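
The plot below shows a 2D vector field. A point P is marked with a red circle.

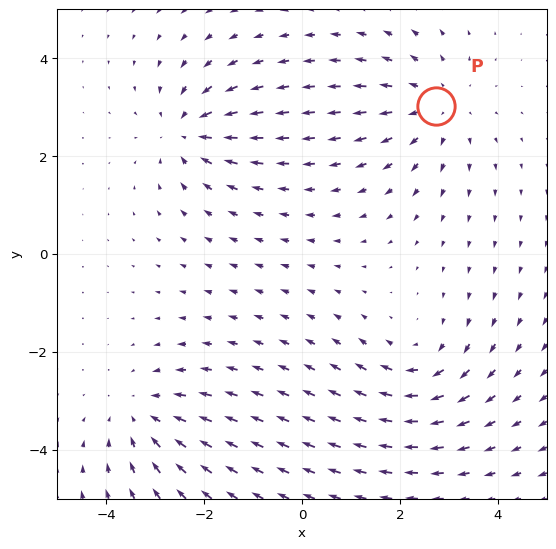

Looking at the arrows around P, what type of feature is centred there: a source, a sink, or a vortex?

At P (2.7, 3.0) the arrows spread outward. Divergence about +4, curl ≈0 — positive divergence with near-zero curl is a source.

source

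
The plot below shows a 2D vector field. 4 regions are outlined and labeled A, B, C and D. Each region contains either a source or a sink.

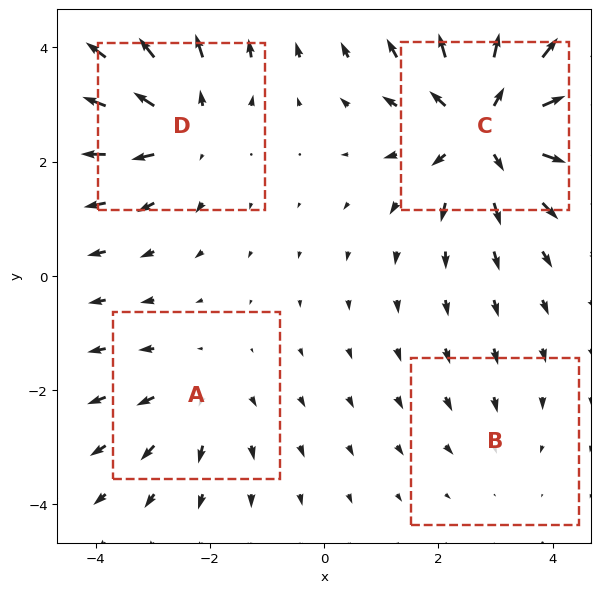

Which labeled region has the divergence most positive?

Divergence at each region's feature centre — A: about +3, B: about -2, C: about +7, D: about +5. Region C is most positive.

C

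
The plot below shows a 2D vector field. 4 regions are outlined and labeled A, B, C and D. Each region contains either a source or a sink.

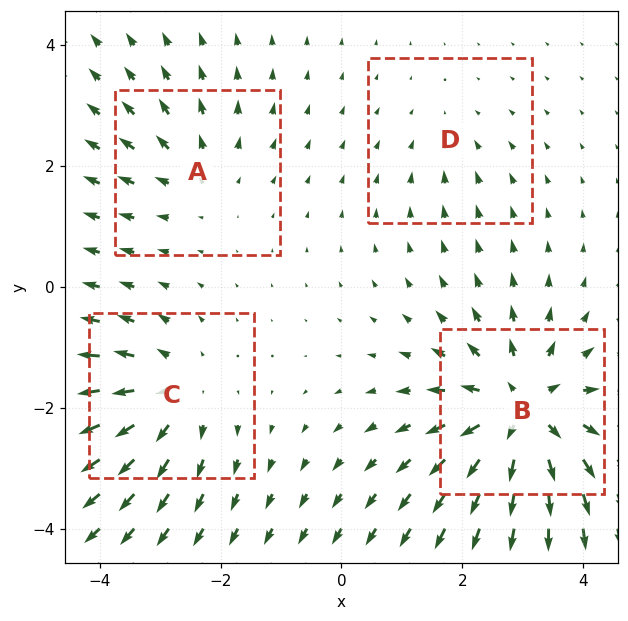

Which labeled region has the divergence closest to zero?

Divergence at each region's feature centre — A: about +3, B: about +7, C: about +5, D: about -2. Region D is closest to zero.

D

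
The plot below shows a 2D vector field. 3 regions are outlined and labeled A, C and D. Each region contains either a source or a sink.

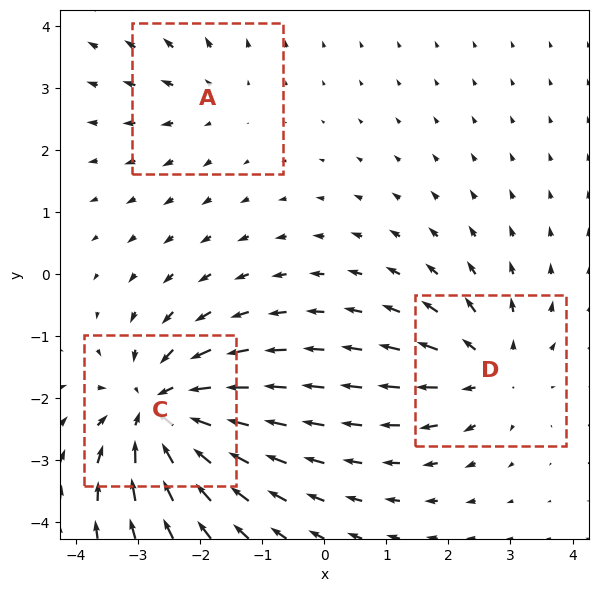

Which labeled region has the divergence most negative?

C

Divergence at each region's feature centre — A: about +2, C: about -5, D: about +3. Region C is most negative.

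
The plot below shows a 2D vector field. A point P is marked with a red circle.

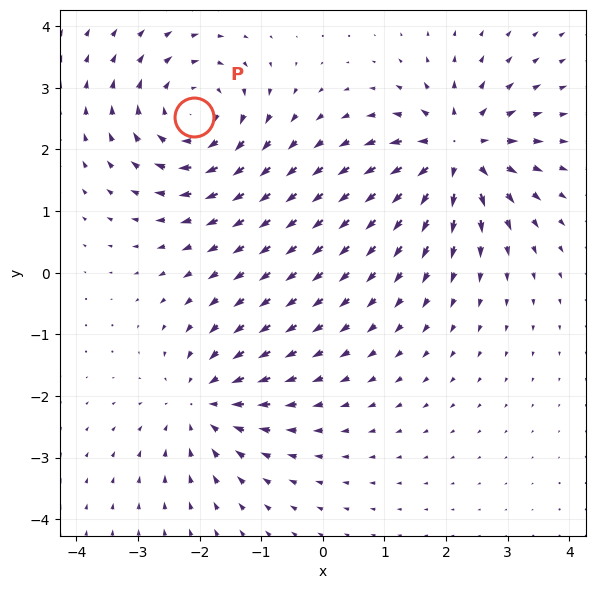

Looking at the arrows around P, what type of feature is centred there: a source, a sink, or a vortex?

At P (-2.1, 2.5) the arrows circulate clockwise. Divergence ≈0, curl about -5 — near-zero divergence with nonzero curl is a vortex.

vortex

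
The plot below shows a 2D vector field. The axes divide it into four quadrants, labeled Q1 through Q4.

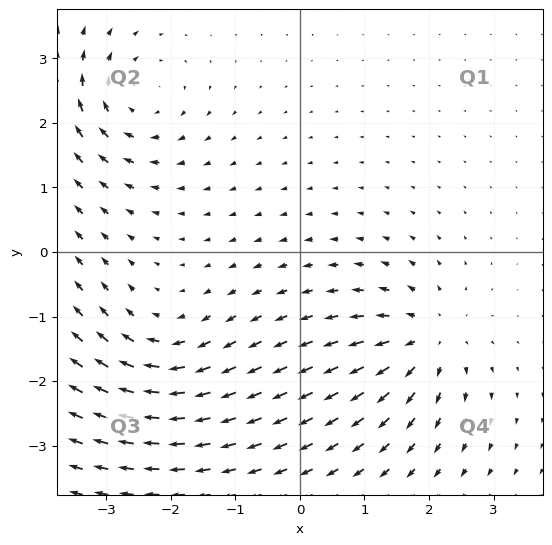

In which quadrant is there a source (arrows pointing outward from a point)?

Q4

The source sits at approximately (2.0, -1.3), which lies in quadrant Q4. The divergence there is about +5, positive as expected for a source.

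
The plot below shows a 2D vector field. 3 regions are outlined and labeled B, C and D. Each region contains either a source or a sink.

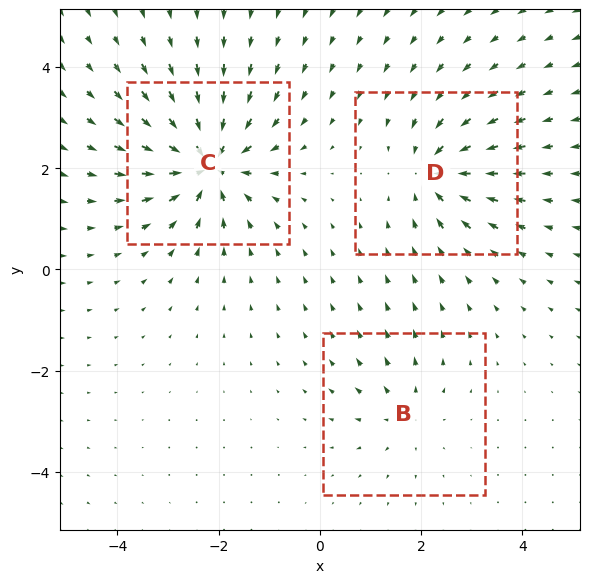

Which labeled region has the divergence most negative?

C

Divergence at each region's feature centre — B: about +3, C: about -6, D: about -4. Region C is most negative.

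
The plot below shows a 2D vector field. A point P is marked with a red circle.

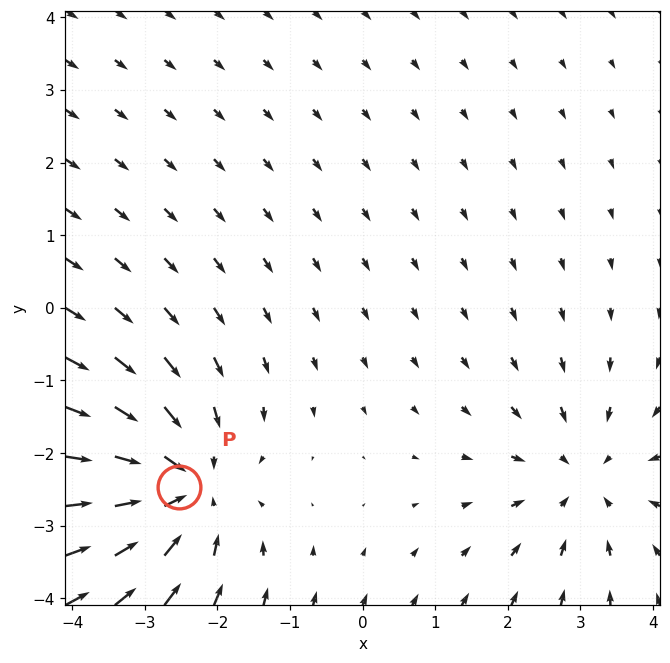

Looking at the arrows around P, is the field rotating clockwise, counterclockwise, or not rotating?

not rotating

Near P at (-2.5, -2.5) the arrows show no circulation. The curl there is ≈0.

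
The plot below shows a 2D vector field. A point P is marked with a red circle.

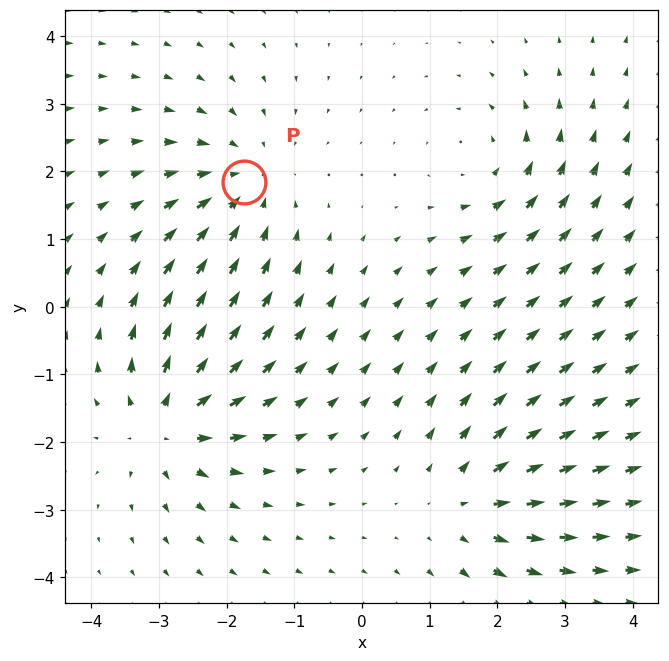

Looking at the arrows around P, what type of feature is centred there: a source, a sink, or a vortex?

At P (-1.7, 1.8) the arrows converge inward. Divergence about -4, curl ≈0 — negative divergence with near-zero curl is a sink.

sink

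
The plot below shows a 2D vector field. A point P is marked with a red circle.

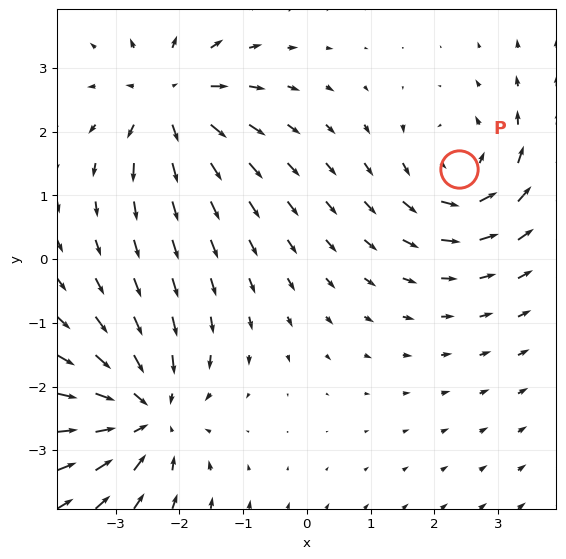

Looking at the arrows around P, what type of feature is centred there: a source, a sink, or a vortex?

vortex

At P (2.4, 1.4) the arrows circulate counterclockwise. Divergence ≈0, curl about +4 — near-zero divergence with nonzero curl is a vortex.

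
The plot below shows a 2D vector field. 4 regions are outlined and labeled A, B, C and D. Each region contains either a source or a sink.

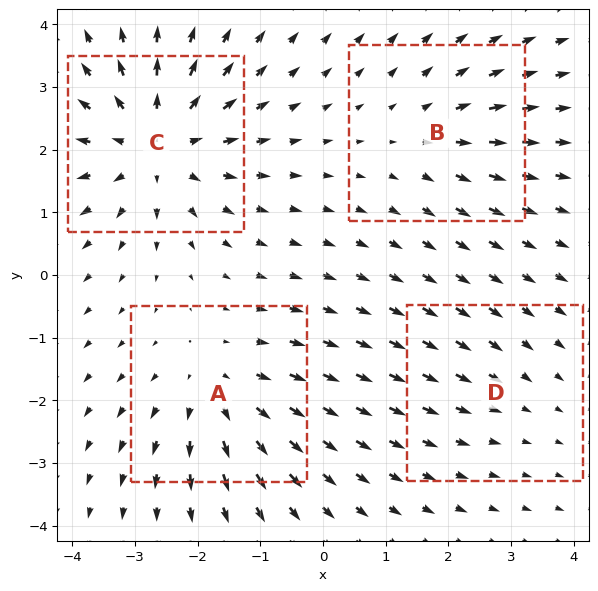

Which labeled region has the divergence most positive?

C

Divergence at each region's feature centre — A: about +4, B: about +3, C: about +6, D: about -2. Region C is most positive.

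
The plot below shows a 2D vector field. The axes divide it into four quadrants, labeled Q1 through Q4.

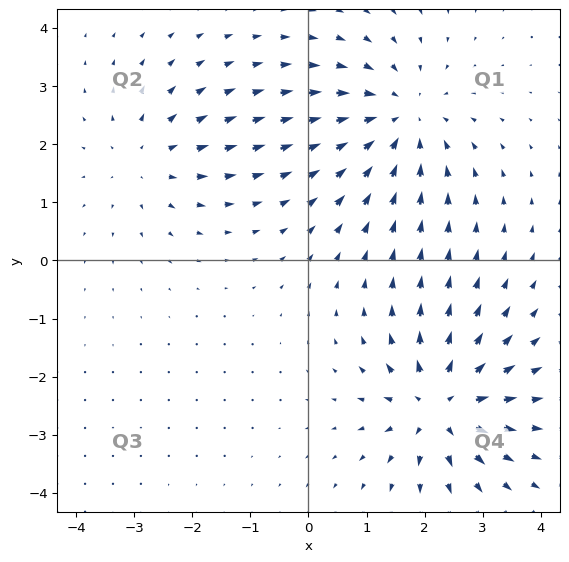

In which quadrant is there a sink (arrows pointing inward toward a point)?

The sink sits at approximately (1.6, 2.4), which lies in quadrant Q1. The divergence there is about -4, negative as expected for a sink.

Q1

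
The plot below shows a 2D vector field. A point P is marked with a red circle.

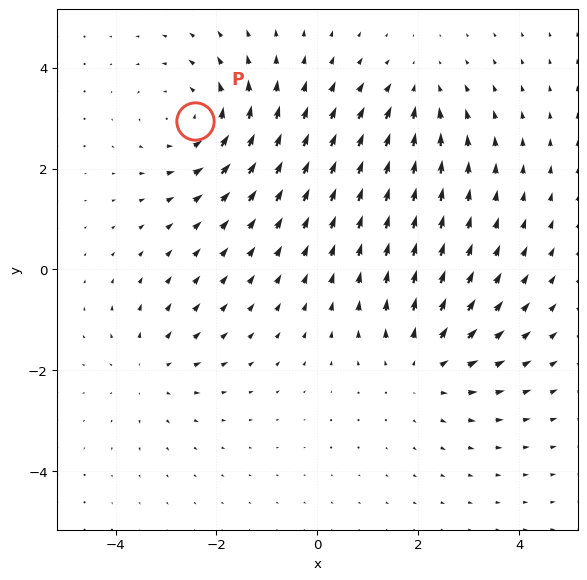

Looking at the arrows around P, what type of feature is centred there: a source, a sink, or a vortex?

vortex

At P (-2.4, 2.9) the arrows circulate counterclockwise. Divergence ≈0, curl about +4 — near-zero divergence with nonzero curl is a vortex.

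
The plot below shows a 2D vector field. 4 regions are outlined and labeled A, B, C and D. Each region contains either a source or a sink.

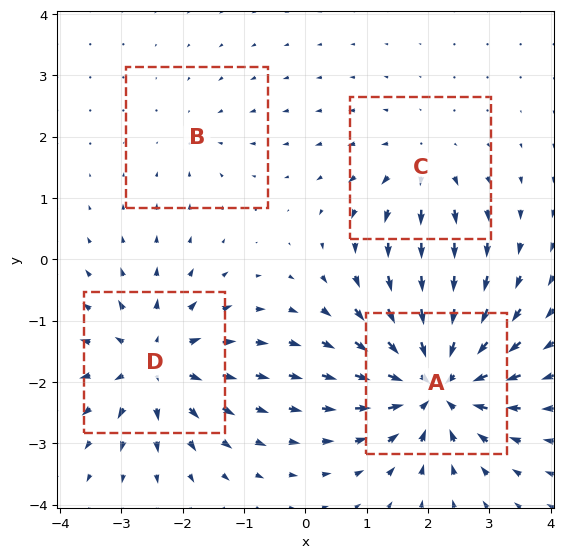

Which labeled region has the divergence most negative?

A

Divergence at each region's feature centre — A: about -9, B: about -2, C: about +4, D: about +6. Region A is most negative.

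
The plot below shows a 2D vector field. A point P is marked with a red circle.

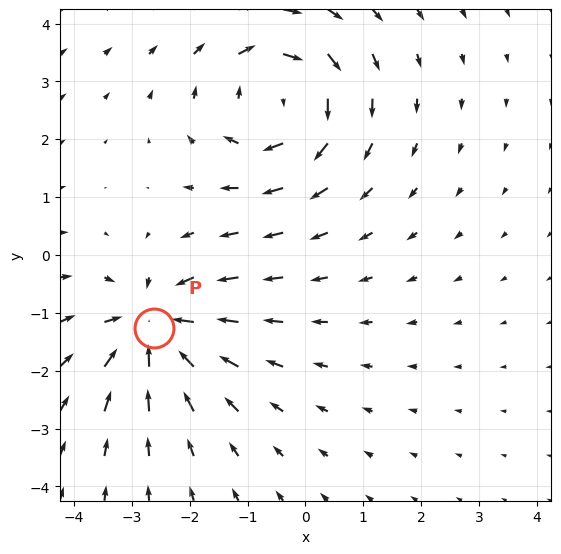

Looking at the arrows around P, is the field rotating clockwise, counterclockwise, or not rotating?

not rotating

Near P at (-2.6, -1.3) the arrows show no circulation. The curl there is ≈0.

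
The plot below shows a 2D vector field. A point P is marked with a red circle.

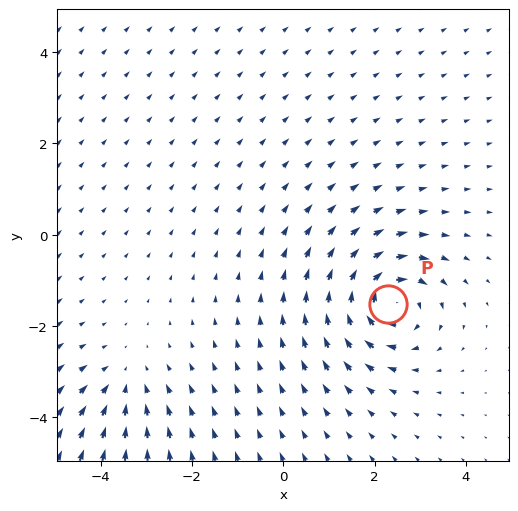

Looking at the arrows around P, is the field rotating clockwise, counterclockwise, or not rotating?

Near P at (2.3, -1.5) the arrows circulate clockwise. The curl (z-component) there is about -6; negative curl means clockwise rotation.

clockwise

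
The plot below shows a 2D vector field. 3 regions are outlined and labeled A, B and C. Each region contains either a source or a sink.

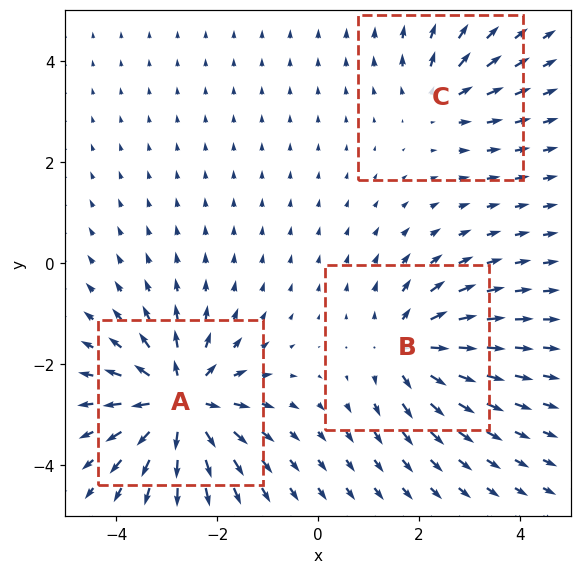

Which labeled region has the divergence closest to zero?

Divergence at each region's feature centre — A: about +6, B: about +4, C: about +3. Region C is closest to zero.

C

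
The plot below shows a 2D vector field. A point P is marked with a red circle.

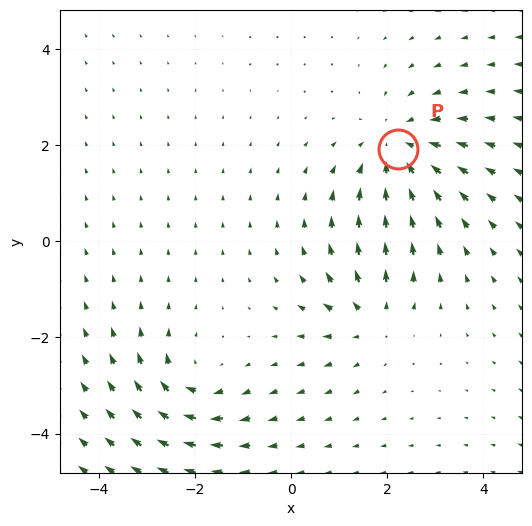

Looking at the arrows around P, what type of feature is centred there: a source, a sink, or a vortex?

sink

At P (2.2, 1.9) the arrows converge inward. Divergence about -3, curl ≈0 — negative divergence with near-zero curl is a sink.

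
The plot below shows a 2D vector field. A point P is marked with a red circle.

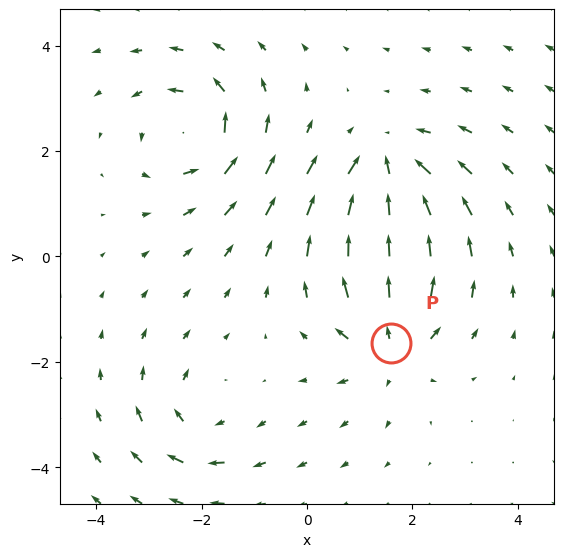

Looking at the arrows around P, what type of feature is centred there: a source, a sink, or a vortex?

source

At P (1.6, -1.6) the arrows spread outward. Divergence about +5, curl ≈0 — positive divergence with near-zero curl is a source.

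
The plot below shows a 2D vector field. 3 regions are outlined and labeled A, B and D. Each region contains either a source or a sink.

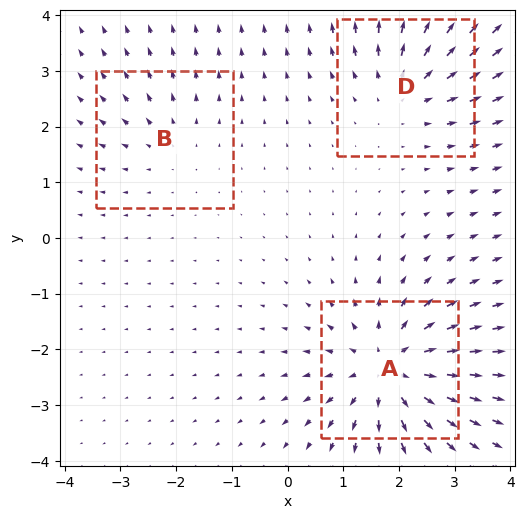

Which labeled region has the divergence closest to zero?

B

Divergence at each region's feature centre — A: about +6, B: about +2, D: about +4. Region B is closest to zero.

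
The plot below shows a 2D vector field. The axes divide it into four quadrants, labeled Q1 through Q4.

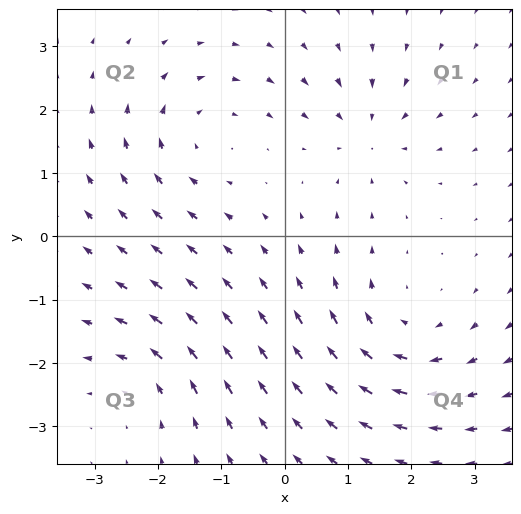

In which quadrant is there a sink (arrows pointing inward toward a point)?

The sink sits at approximately (1.3, 1.6), which lies in quadrant Q1. The divergence there is about -4, negative as expected for a sink.

Q1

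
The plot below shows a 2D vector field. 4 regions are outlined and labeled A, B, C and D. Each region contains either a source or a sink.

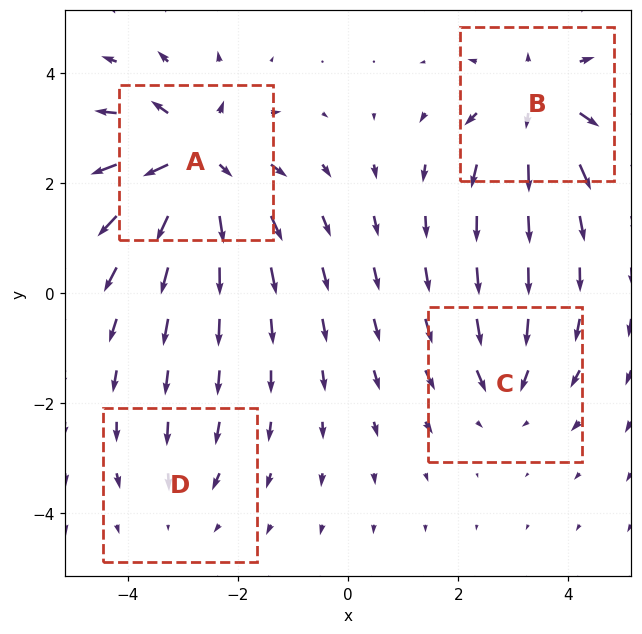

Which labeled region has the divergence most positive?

A

Divergence at each region's feature centre — A: about +7, B: about +5, C: about -3, D: about -2. Region A is most positive.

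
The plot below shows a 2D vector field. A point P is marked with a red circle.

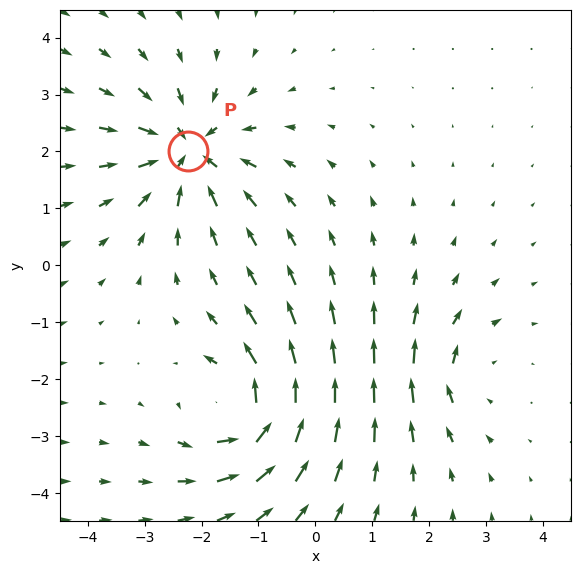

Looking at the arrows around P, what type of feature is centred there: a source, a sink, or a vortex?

At P (-2.2, 2.0) the arrows converge inward. Divergence about -5, curl ≈0 — negative divergence with near-zero curl is a sink.

sink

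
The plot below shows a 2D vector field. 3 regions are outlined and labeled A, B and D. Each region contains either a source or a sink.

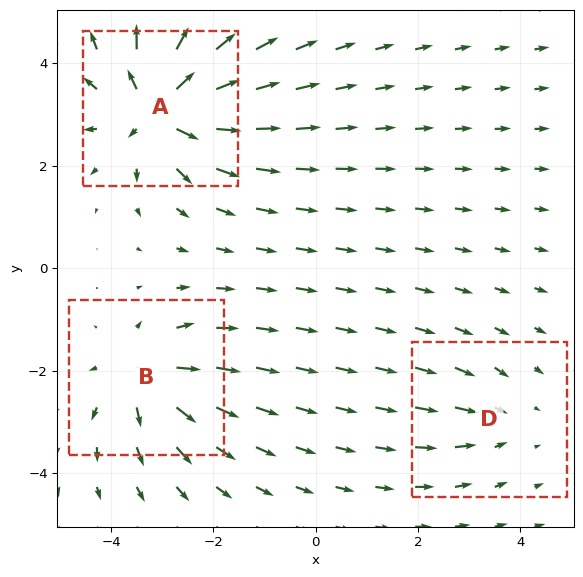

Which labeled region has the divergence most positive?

Divergence at each region's feature centre — A: about +6, B: about +4, D: about -2. Region A is most positive.

A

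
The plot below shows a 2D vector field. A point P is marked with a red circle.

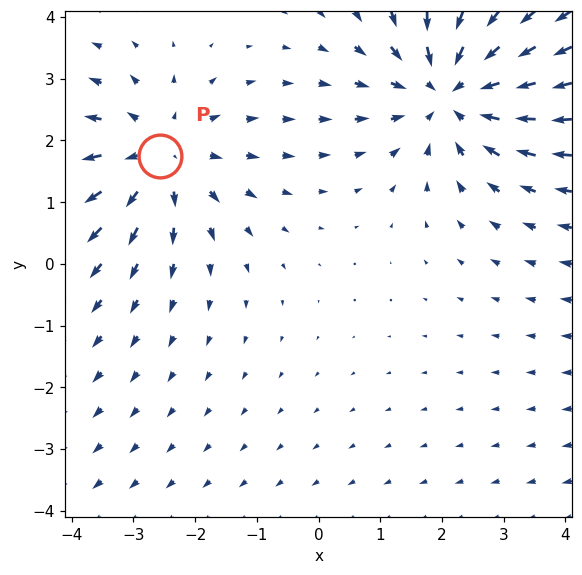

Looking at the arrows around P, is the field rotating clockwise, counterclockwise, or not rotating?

not rotating

Near P at (-2.6, 1.7) the arrows show no circulation. The curl there is ≈0.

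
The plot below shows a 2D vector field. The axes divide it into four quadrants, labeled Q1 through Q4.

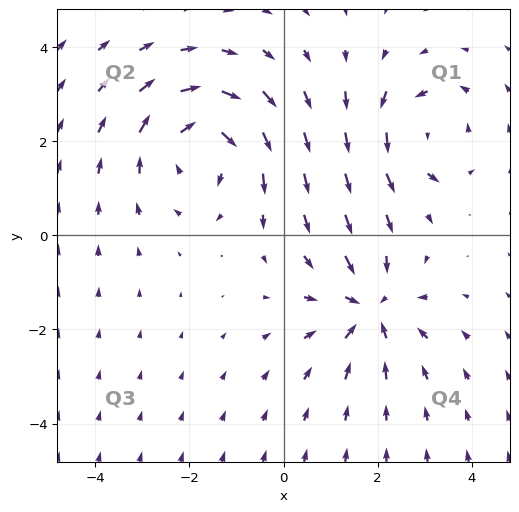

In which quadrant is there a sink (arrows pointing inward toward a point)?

The sink sits at approximately (1.8, -1.5), which lies in quadrant Q4. The divergence there is about -4, negative as expected for a sink.

Q4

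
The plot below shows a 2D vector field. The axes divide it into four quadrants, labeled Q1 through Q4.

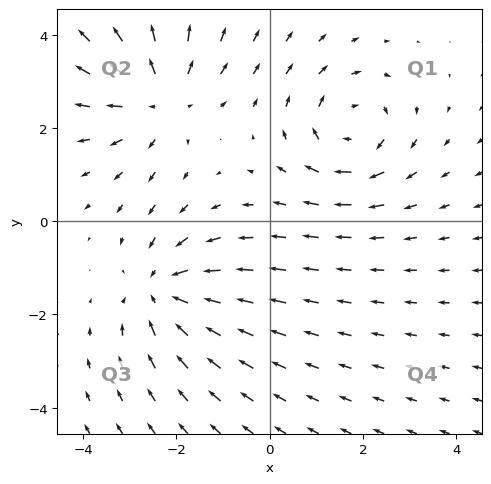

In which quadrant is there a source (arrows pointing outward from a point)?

The source sits at approximately (-2.4, 2.6), which lies in quadrant Q2. The divergence there is about +4, positive as expected for a source.

Q2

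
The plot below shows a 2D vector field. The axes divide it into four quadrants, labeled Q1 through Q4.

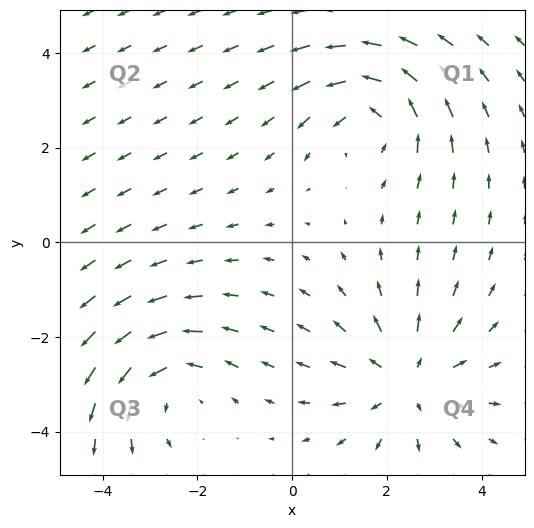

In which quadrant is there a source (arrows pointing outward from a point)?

The source sits at approximately (2.4, -2.9), which lies in quadrant Q4. The divergence there is about +4, positive as expected for a source.

Q4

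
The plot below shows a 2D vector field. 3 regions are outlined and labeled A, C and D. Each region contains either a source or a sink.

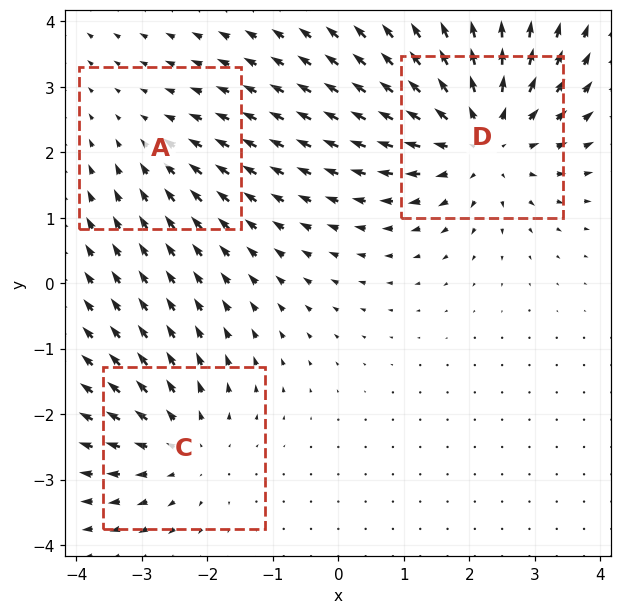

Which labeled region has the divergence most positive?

D

Divergence at each region's feature centre — A: about -2, C: about +3, D: about +5. Region D is most positive.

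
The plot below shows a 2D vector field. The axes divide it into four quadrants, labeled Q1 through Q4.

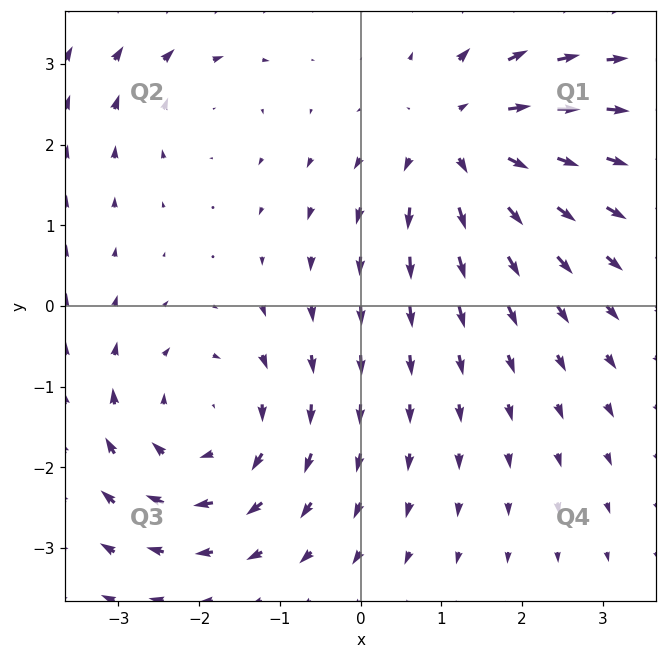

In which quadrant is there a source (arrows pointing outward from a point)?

Q1

The source sits at approximately (1.2, 2.0), which lies in quadrant Q1. The divergence there is about +5, positive as expected for a source.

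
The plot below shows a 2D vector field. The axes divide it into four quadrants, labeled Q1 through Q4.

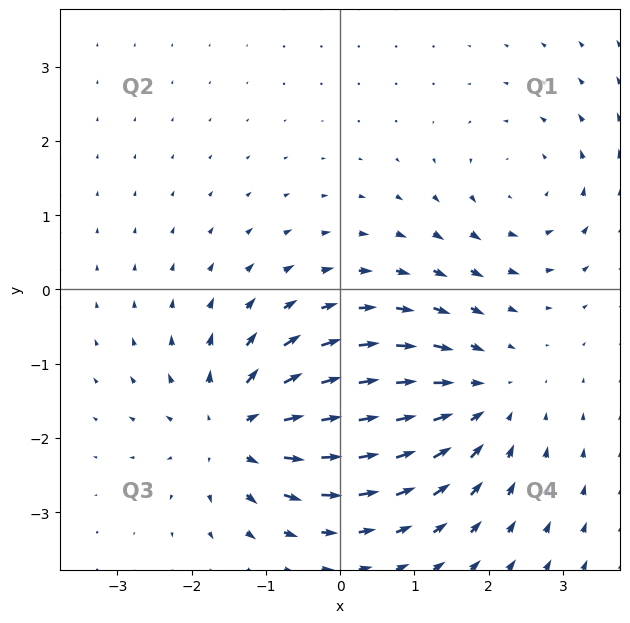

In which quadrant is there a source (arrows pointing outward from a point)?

Q3

The source sits at approximately (-1.4, -1.9), which lies in quadrant Q3. The divergence there is about +5, positive as expected for a source.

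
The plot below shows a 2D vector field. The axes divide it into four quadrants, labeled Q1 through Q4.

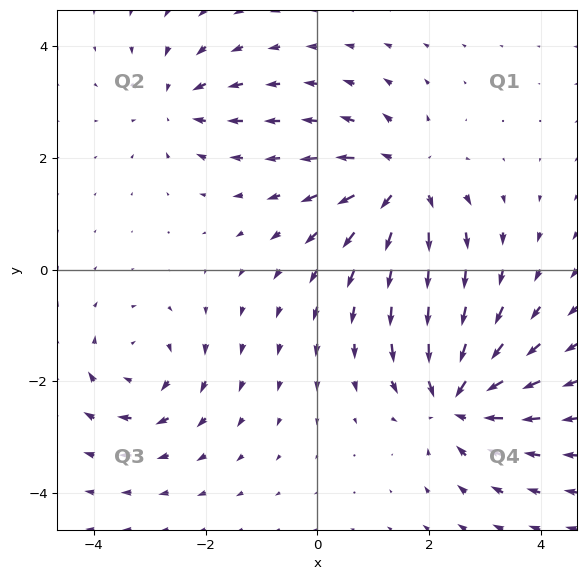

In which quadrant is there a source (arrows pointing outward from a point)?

The source sits at approximately (1.5, 1.6), which lies in quadrant Q1. The divergence there is about +5, positive as expected for a source.

Q1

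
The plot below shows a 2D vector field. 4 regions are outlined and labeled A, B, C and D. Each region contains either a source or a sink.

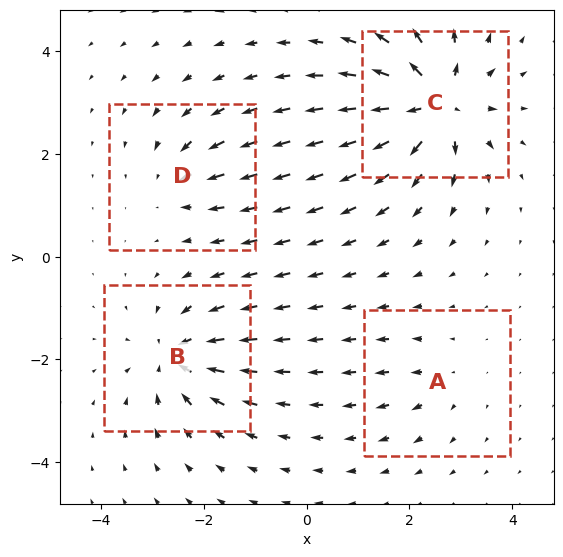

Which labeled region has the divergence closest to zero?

A

Divergence at each region's feature centre — A: about +3, B: about -6, C: about +9, D: about -4. Region A is closest to zero.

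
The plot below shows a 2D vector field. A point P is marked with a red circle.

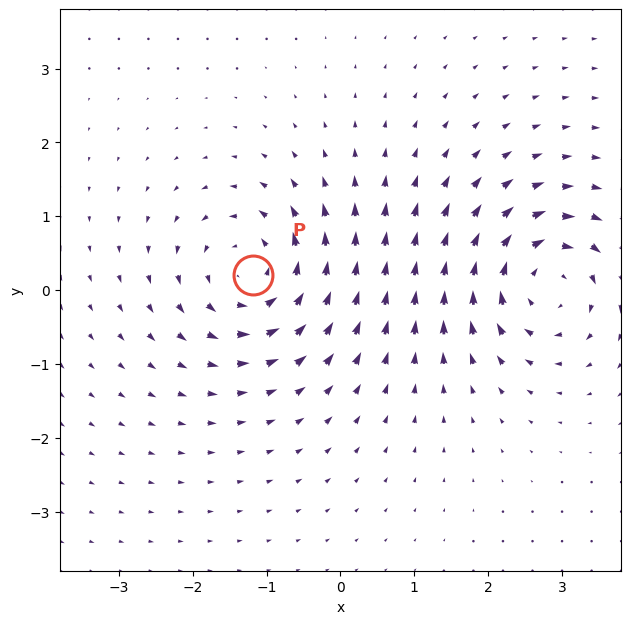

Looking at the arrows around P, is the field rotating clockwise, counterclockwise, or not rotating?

Near P at (-1.2, 0.2) the arrows circulate counterclockwise. The curl (z-component) there is about +6; positive curl means counterclockwise rotation.

counterclockwise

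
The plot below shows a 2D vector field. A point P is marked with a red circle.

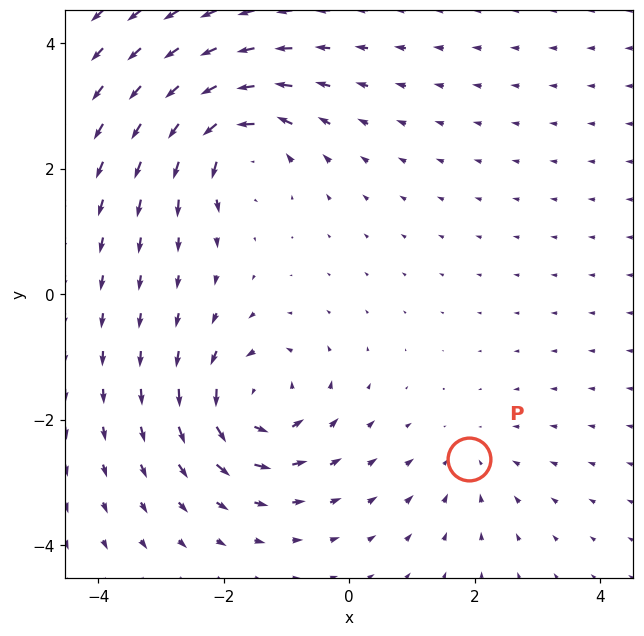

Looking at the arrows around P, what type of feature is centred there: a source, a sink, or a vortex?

At P (1.9, -2.6) the arrows converge inward. Divergence about -2, curl ≈0 — negative divergence with near-zero curl is a sink.

sink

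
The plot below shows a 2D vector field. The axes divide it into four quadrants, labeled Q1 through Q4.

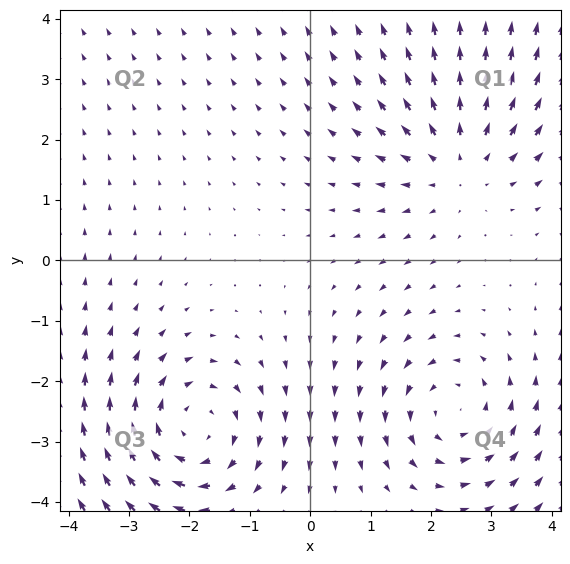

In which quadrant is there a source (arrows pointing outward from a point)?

The source sits at approximately (2.5, 1.6), which lies in quadrant Q1. The divergence there is about +2, positive as expected for a source.

Q1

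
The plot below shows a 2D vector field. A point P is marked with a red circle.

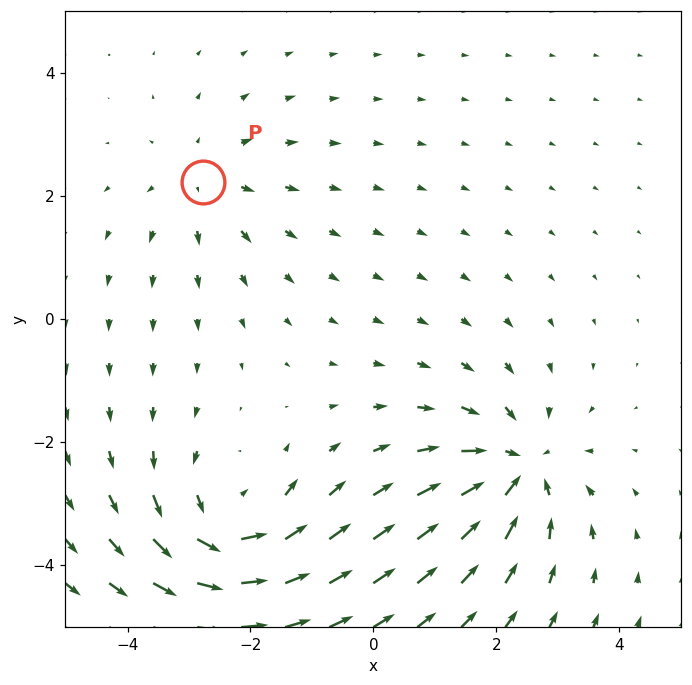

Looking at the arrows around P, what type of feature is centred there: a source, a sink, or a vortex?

source

At P (-2.8, 2.2) the arrows spread outward. Divergence about +2, curl ≈0 — positive divergence with near-zero curl is a source.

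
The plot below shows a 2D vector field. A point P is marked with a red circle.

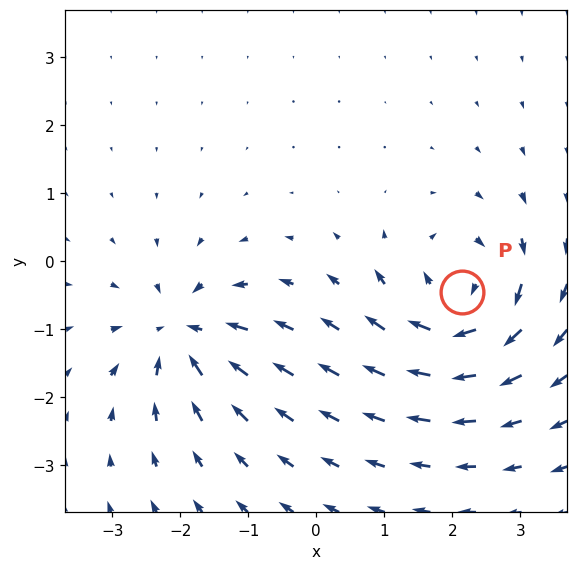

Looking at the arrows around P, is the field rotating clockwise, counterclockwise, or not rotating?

Near P at (2.1, -0.4) the arrows circulate clockwise. The curl (z-component) there is about -6; negative curl means clockwise rotation.

clockwise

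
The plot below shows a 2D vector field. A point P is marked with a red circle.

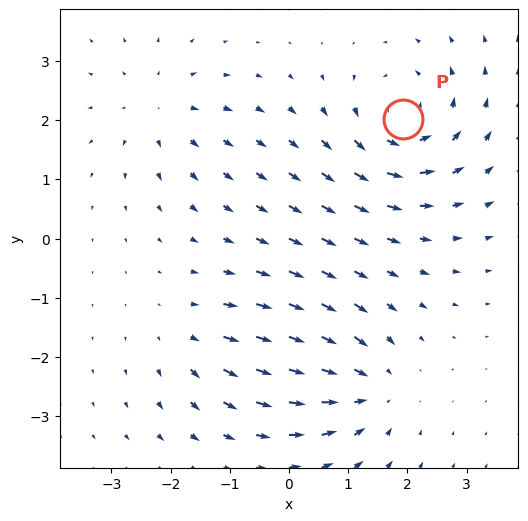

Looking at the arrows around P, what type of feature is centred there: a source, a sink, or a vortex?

At P (1.9, 2.0) the arrows circulate counterclockwise. Divergence ≈0, curl about +6 — near-zero divergence with nonzero curl is a vortex.

vortex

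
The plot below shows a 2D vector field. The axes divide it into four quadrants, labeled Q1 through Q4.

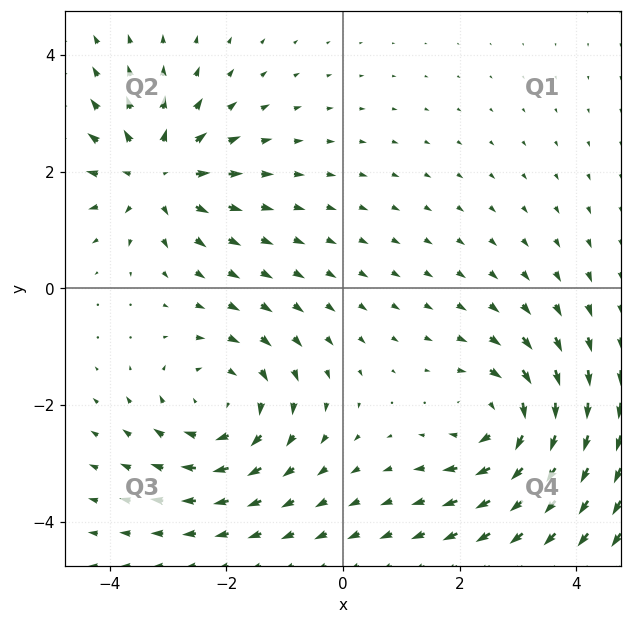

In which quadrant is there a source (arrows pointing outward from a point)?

Q2

The source sits at approximately (-3.2, 2.0), which lies in quadrant Q2. The divergence there is about +4, positive as expected for a source.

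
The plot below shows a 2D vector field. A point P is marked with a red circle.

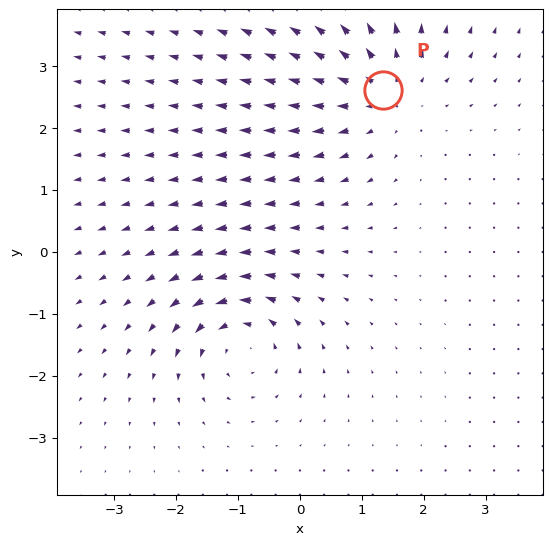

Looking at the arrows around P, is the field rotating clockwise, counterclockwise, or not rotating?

not rotating

Near P at (1.3, 2.6) the arrows show no circulation. The curl there is ≈0.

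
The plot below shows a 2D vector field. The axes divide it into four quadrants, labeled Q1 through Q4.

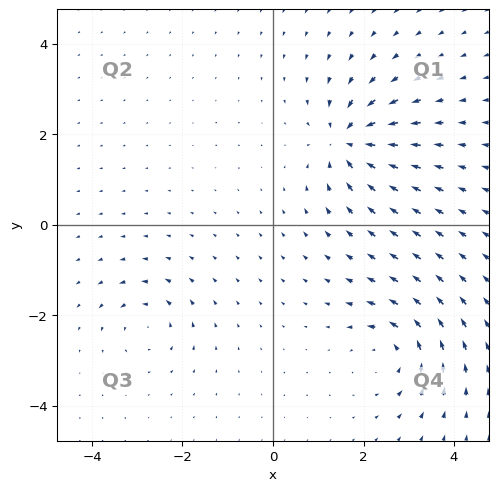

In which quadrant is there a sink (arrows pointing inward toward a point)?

The sink sits at approximately (1.7, 1.9), which lies in quadrant Q1. The divergence there is about -6, negative as expected for a sink.

Q1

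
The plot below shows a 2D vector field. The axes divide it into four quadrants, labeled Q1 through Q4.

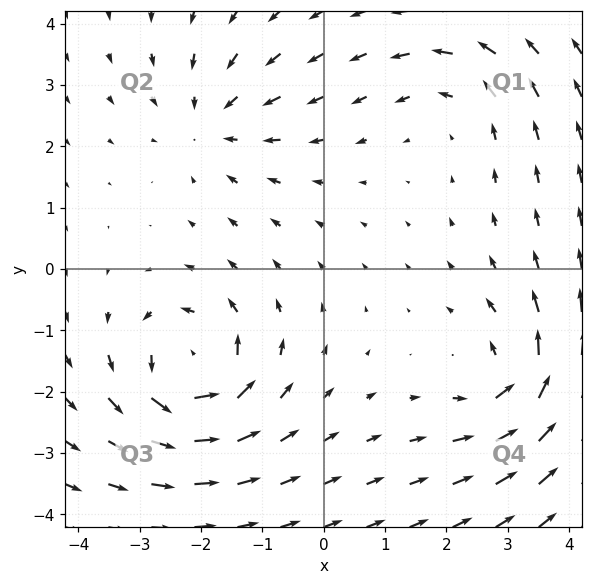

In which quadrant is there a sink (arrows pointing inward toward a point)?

The sink sits at approximately (-1.8, 2.4), which lies in quadrant Q2. The divergence there is about -3, negative as expected for a sink.

Q2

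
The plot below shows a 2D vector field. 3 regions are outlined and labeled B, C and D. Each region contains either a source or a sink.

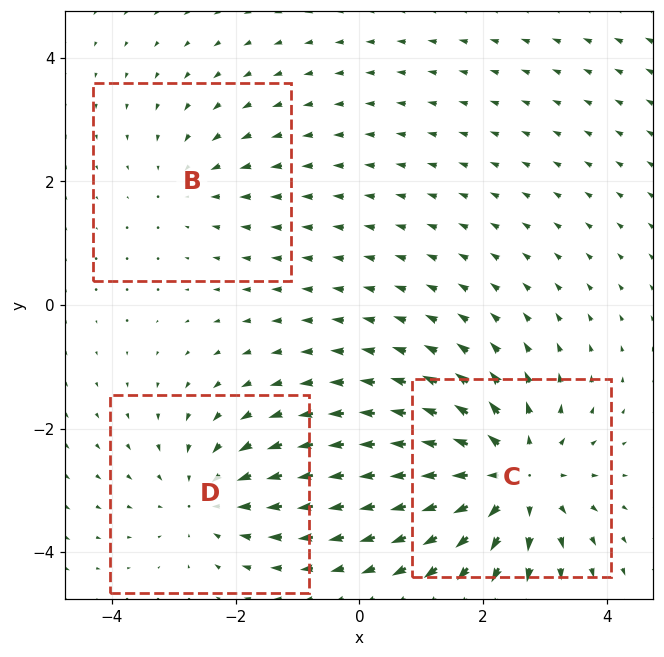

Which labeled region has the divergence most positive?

C

Divergence at each region's feature centre — B: about -2, C: about +4, D: about -3. Region C is most positive.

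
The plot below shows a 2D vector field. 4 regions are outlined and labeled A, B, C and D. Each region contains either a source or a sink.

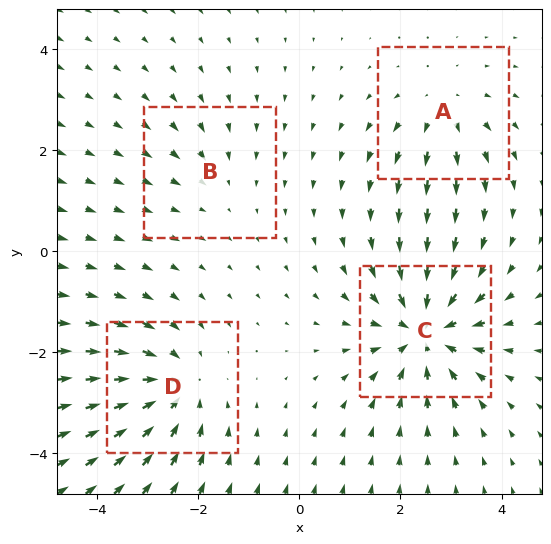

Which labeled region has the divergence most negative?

Divergence at each region's feature centre — A: about +4, B: about -2, C: about -7, D: about -5. Region C is most negative.

C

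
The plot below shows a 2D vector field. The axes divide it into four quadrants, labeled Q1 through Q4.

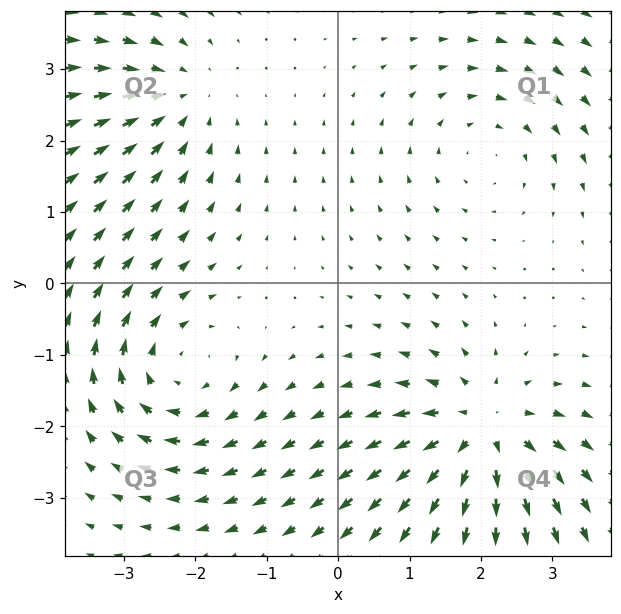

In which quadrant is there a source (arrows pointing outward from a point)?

The source sits at approximately (2.0, -2.1), which lies in quadrant Q4. The divergence there is about +6, positive as expected for a source.

Q4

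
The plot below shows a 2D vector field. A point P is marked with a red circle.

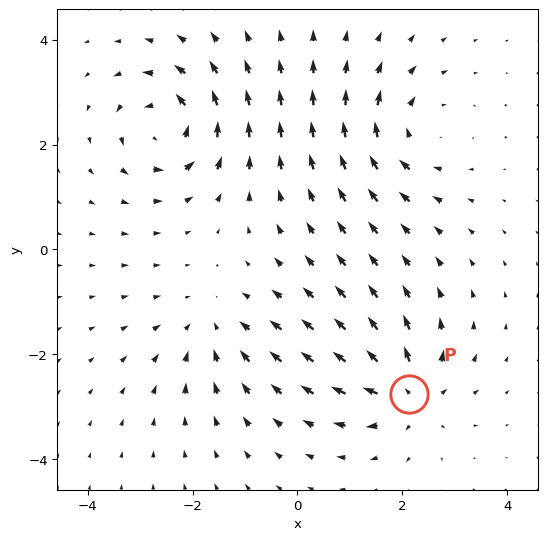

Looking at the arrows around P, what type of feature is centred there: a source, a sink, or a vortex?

At P (2.1, -2.8) the arrows spread outward. Divergence about +6, curl ≈0 — positive divergence with near-zero curl is a source.

source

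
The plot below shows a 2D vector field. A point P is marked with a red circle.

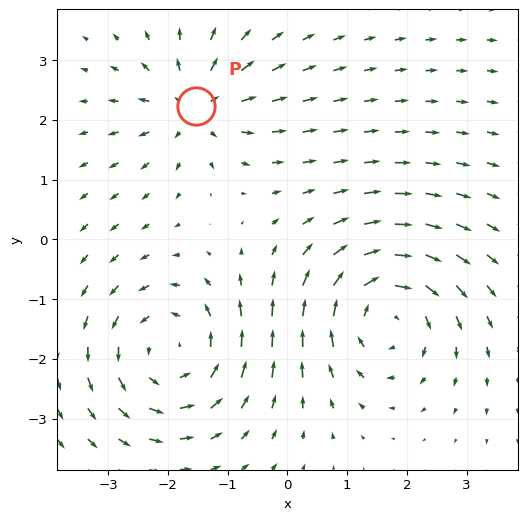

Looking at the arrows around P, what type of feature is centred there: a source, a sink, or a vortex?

At P (-1.5, 2.2) the arrows spread outward. Divergence about +4, curl ≈0 — positive divergence with near-zero curl is a source.

source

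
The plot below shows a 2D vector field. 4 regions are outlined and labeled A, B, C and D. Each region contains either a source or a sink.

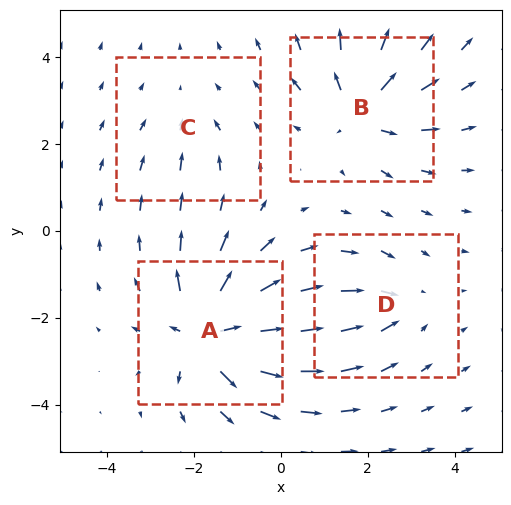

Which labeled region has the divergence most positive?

A

Divergence at each region's feature centre — A: about +7, B: about +5, C: about -2, D: about -3. Region A is most positive.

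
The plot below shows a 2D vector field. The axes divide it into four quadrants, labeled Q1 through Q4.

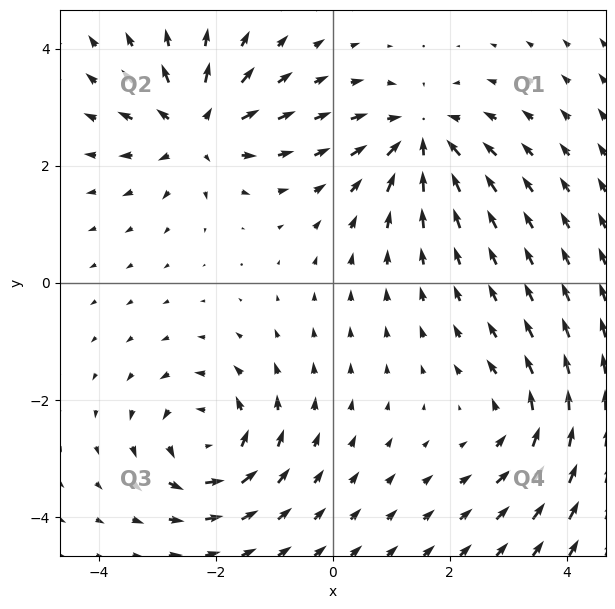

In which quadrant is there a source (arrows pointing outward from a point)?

Q2

The source sits at approximately (-2.3, 2.6), which lies in quadrant Q2. The divergence there is about +6, positive as expected for a source.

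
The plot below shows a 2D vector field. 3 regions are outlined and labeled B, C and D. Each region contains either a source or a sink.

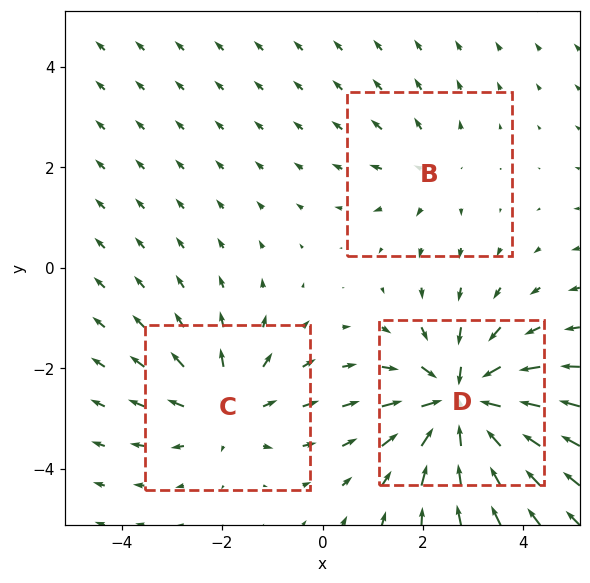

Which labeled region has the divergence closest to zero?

Divergence at each region's feature centre — B: about +2, C: about +3, D: about -5. Region B is closest to zero.

B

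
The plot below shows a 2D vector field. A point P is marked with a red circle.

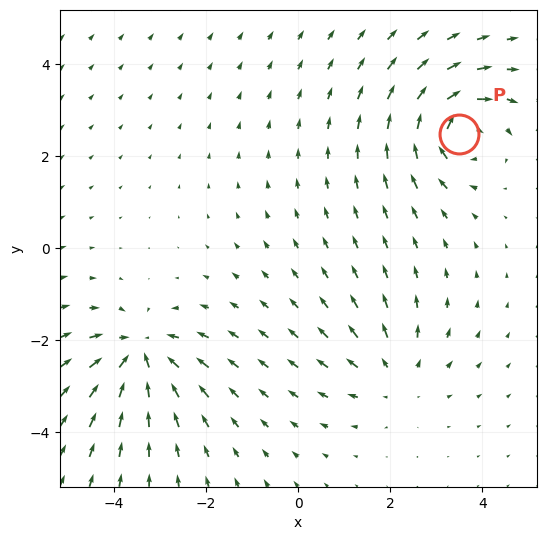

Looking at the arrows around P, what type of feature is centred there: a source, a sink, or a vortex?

At P (3.5, 2.5) the arrows circulate clockwise. Divergence ≈0, curl about -6 — near-zero divergence with nonzero curl is a vortex.

vortex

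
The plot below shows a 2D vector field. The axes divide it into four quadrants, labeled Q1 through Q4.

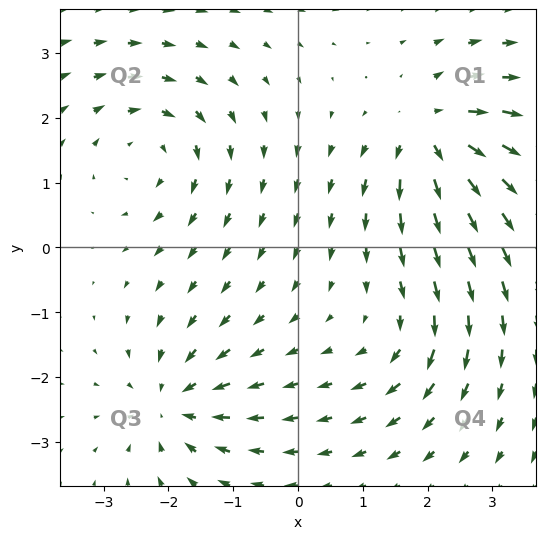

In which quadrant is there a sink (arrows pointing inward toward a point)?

The sink sits at approximately (-1.9, -2.4), which lies in quadrant Q3. The divergence there is about -6, negative as expected for a sink.

Q3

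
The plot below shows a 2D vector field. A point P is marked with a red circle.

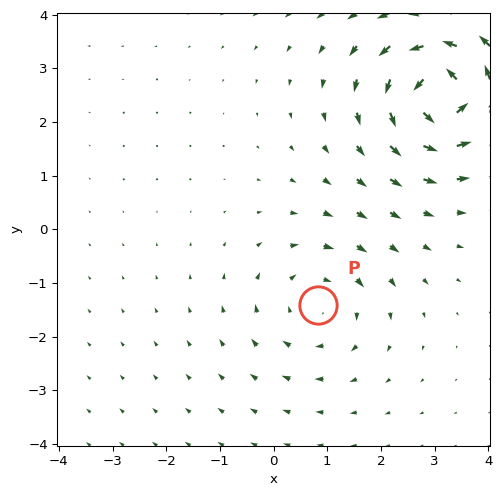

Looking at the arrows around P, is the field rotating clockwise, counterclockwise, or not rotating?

clockwise

Near P at (0.8, -1.4) the arrows circulate clockwise. The curl (z-component) there is about -2; negative curl means clockwise rotation.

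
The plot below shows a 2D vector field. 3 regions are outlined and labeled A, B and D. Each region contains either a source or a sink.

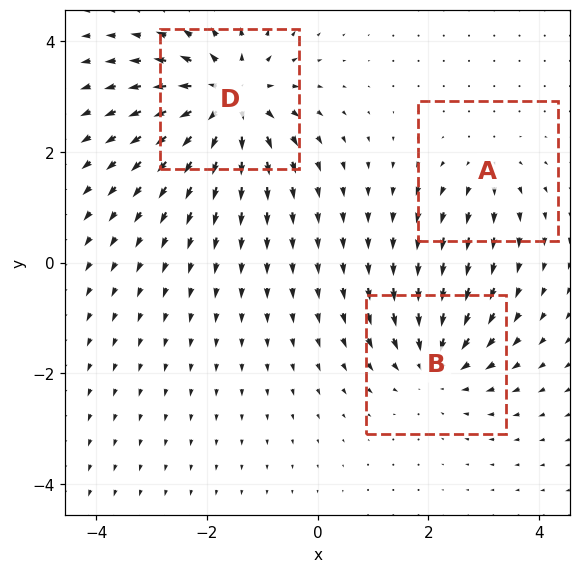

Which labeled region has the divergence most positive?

Divergence at each region's feature centre — A: about +2, B: about -4, D: about +5. Region D is most positive.

D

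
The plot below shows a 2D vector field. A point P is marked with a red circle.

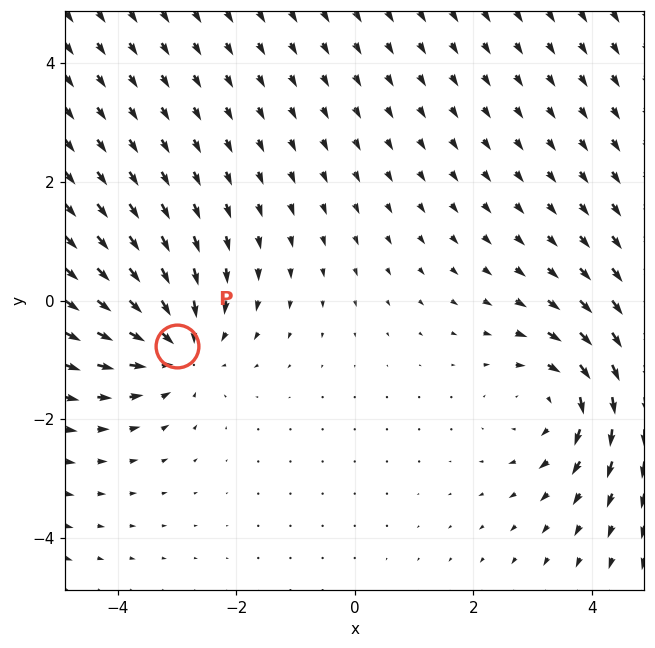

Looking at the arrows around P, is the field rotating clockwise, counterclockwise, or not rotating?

Near P at (-3.0, -0.8) the arrows show no circulation. The curl there is ≈0.

not rotating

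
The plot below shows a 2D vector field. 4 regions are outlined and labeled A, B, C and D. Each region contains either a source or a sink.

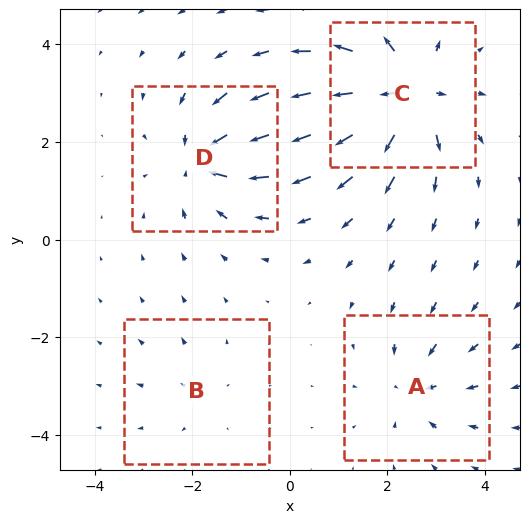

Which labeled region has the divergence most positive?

C

Divergence at each region's feature centre — A: about -4, B: about +2, C: about +8, D: about -6. Region C is most positive.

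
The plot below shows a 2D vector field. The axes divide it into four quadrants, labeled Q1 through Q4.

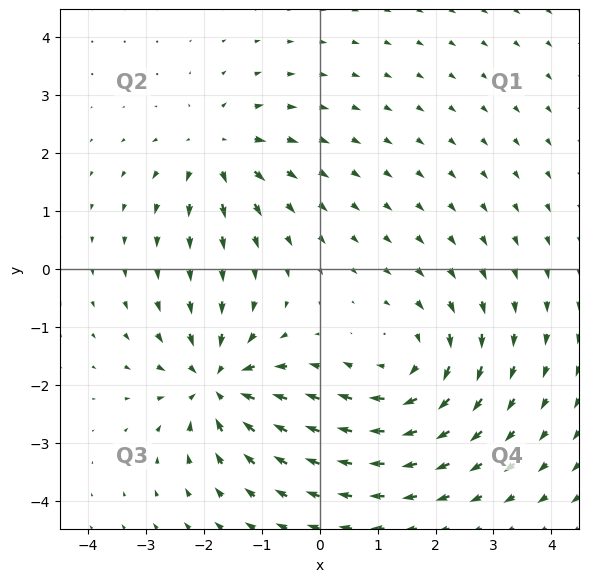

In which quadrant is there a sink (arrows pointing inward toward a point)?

Q3

The sink sits at approximately (-1.8, -2.0), which lies in quadrant Q3. The divergence there is about -6, negative as expected for a sink.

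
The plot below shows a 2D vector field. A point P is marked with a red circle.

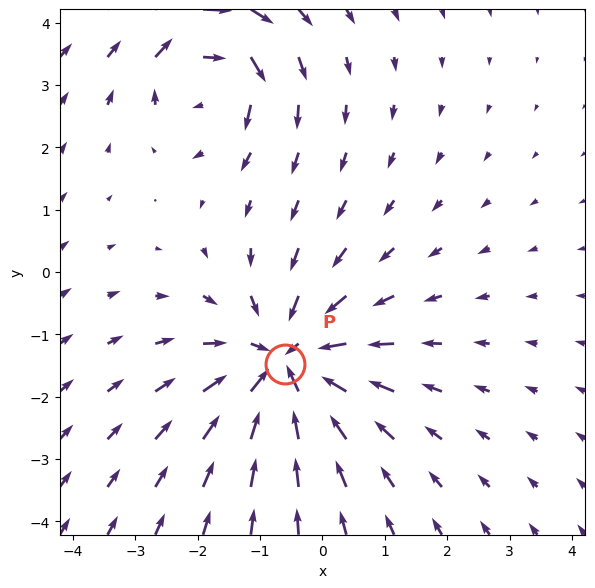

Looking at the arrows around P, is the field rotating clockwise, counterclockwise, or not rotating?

not rotating

Near P at (-0.6, -1.5) the arrows show no circulation. The curl there is ≈0.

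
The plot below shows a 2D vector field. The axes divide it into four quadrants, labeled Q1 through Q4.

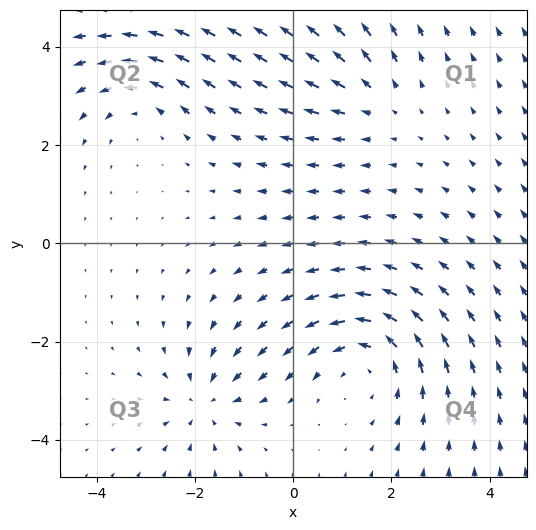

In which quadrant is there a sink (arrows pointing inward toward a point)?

The sink sits at approximately (-1.8, -3.2), which lies in quadrant Q3. The divergence there is about -3, negative as expected for a sink.

Q3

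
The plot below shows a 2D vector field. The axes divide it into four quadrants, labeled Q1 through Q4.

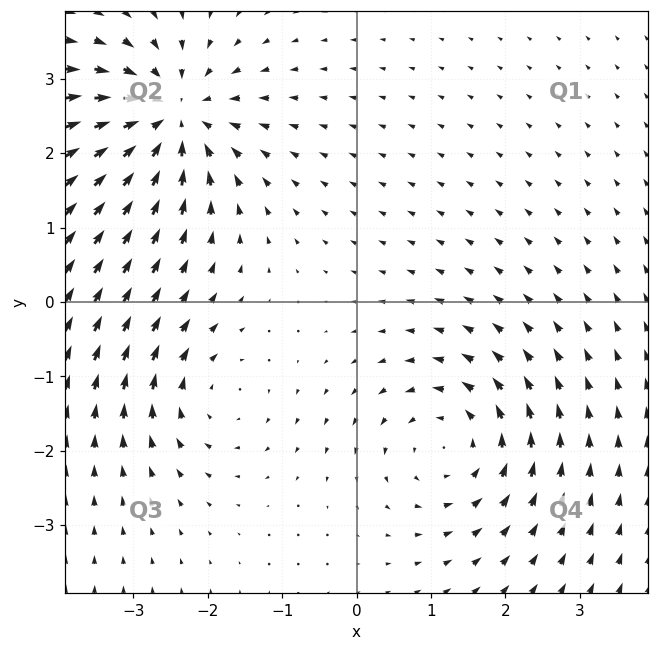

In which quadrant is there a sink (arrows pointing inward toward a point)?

Q2

The sink sits at approximately (-2.5, 2.5), which lies in quadrant Q2. The divergence there is about -6, negative as expected for a sink.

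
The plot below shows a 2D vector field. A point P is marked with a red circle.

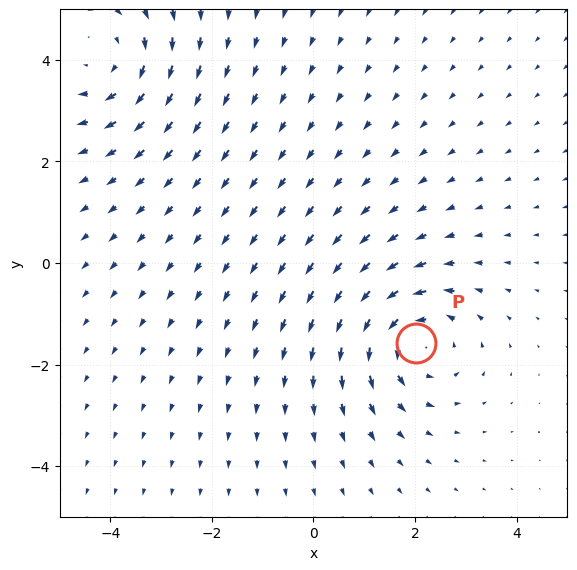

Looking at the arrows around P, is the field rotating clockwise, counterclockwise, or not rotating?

Near P at (2.0, -1.6) the arrows circulate counterclockwise. The curl (z-component) there is about +3; positive curl means counterclockwise rotation.

counterclockwise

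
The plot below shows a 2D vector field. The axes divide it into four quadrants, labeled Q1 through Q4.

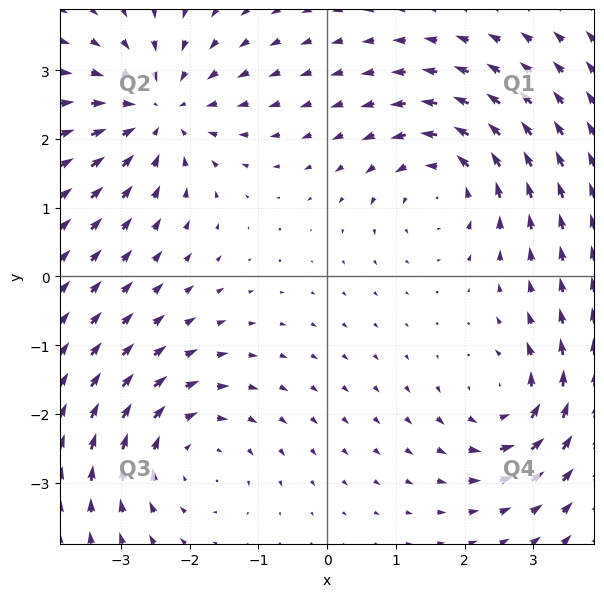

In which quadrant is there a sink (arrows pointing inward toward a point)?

The sink sits at approximately (-2.4, 2.4), which lies in quadrant Q2. The divergence there is about -4, negative as expected for a sink.

Q2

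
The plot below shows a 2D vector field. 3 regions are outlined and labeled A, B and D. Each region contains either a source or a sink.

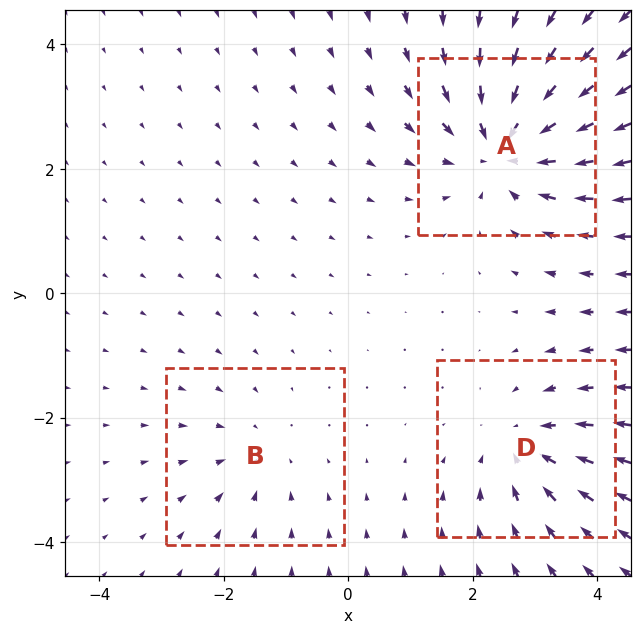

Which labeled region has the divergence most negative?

A

Divergence at each region's feature centre — A: about -5, B: about -2, D: about -3. Region A is most negative.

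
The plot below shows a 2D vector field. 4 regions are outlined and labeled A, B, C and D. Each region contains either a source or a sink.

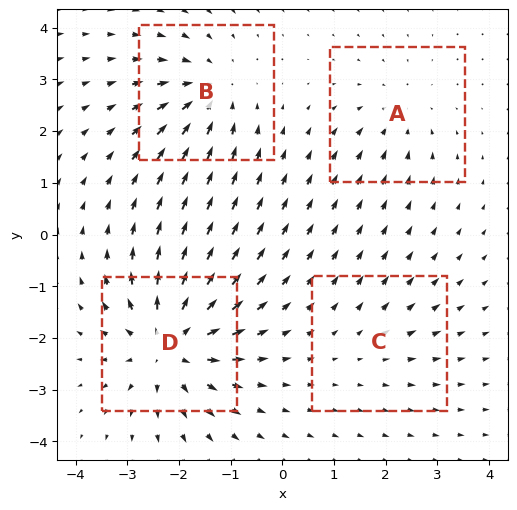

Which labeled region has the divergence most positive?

Divergence at each region's feature centre — A: about -3, B: about -5, C: about +2, D: about +7. Region D is most positive.

D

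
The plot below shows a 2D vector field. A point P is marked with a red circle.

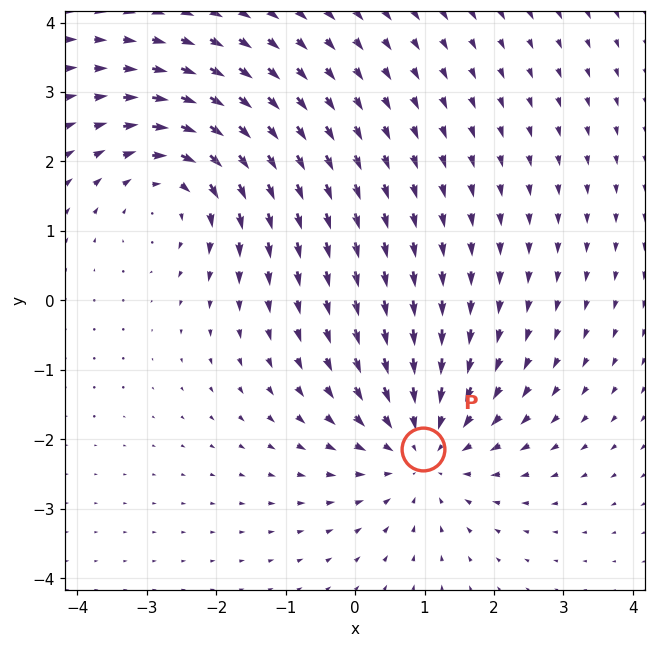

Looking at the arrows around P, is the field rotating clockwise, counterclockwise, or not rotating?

not rotating

Near P at (1.0, -2.1) the arrows show no circulation. The curl there is ≈0.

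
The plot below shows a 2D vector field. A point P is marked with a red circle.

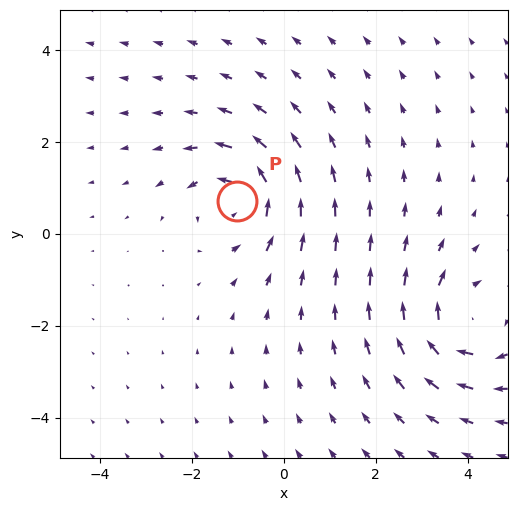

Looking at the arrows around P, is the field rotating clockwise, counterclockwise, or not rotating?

counterclockwise

Near P at (-1.0, 0.7) the arrows circulate counterclockwise. The curl (z-component) there is about +5; positive curl means counterclockwise rotation.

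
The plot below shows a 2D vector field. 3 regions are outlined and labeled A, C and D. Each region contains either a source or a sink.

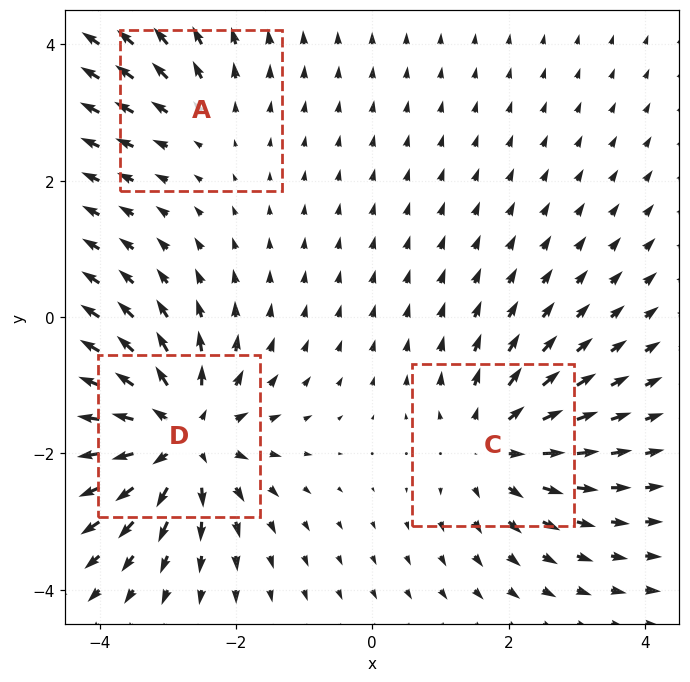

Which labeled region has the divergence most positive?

D

Divergence at each region's feature centre — A: about +2, C: about +4, D: about +6. Region D is most positive.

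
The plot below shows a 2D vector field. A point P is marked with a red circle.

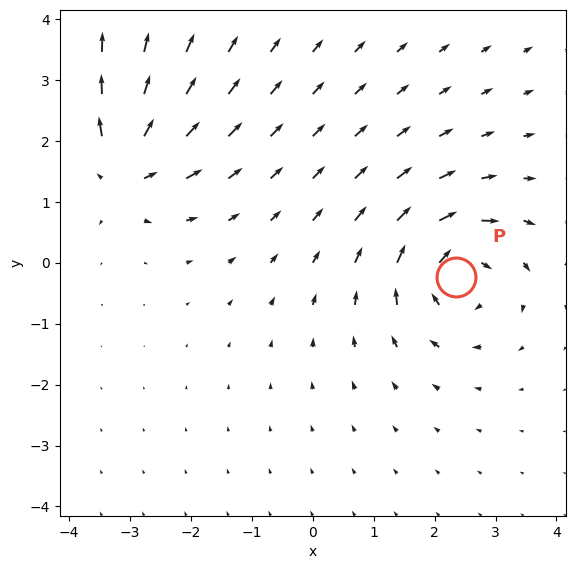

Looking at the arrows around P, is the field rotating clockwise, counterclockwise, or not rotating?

Near P at (2.4, -0.2) the arrows circulate clockwise. The curl (z-component) there is about -4; negative curl means clockwise rotation.

clockwise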